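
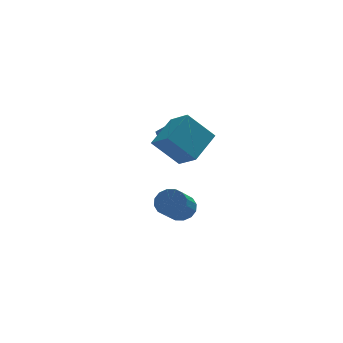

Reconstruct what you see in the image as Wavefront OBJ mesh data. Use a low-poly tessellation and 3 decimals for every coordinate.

v -1.723 -2.309 4.428
v -0.342 -1.025 5.329
v -2.28 -1.113 3.577
v -0.899 0.172 4.478
v -0.361 -2.732 2.942
v 1.02 -1.447 3.843
v -0.918 -1.535 2.091
v 0.463 -0.251 2.992
v -1.074 1.606 1.974
v -1.136 2.441 2.503
v -0.04 2.141 1.251
v -0.103 2.976 1.779
v -0.257 1.144 2.801
v -0.32 1.979 3.329
v 0.776 1.679 2.077
v 0.714 2.514 2.606
v -0.133 1.073 -2.7
v 0.674 0.794 -2.416
v -0.24 -0.551 -1.136
v -1.047 -0.273 -1.42
v 0.56 1.144 -2.13
v -0.354 -0.202 -0.85
v 0.26 1.475 -1.997
v -0.654 0.129 -0.717
v -0.145 1.697 -2.052
v -1.06 0.352 -0.772
v -0.547 1.753 -2.281
v -1.462 0.407 -1.001
v -0.838 1.626 -2.622
v -1.753 0.281 -1.342
v -0.94 1.351 -2.984
v -1.854 0.006 -1.704
v -0.826 1.002 -3.27
v -1.74 -0.344 -1.99
v -0.526 0.671 -3.403
v -1.44 -0.675 -2.123
v -0.12 0.448 -3.348
v -1.035 -0.897 -2.068
v 0.282 0.393 -3.119
v -0.633 -0.953 -1.839
v 0.573 0.519 -2.778
v -0.342 -0.826 -1.498
f 2 4 1
f 5 2 1
f 1 4 3
f 3 5 1
f 2 8 4
f 6 2 5
f 6 8 2
f 4 8 3
f 7 5 3
f 3 8 7
f 7 6 5
f 8 6 7
f 10 12 9
f 13 10 9
f 9 12 11
f 11 13 9
f 10 16 12
f 14 10 13
f 14 16 10
f 12 16 11
f 15 13 11
f 11 16 15
f 15 14 13
f 16 14 15
f 18 17 21
f 18 21 19
f 19 21 22
f 19 22 20
f 21 17 23
f 21 23 22
f 22 23 24
f 22 24 20
f 23 17 25
f 23 25 24
f 24 25 26
f 24 26 20
f 25 17 27
f 25 27 26
f 26 27 28
f 26 28 20
f 27 17 29
f 27 29 28
f 28 29 30
f 28 30 20
f 29 17 31
f 29 31 30
f 30 31 32
f 30 32 20
f 31 17 33
f 31 33 32
f 32 33 34
f 32 34 20
f 33 17 35
f 33 35 34
f 34 35 36
f 34 36 20
f 35 17 37
f 35 37 36
f 36 37 38
f 36 38 20
f 37 17 39
f 37 39 38
f 38 39 40
f 38 40 20
f 39 17 41
f 39 41 40
f 40 41 42
f 40 42 20
f 41 17 18
f 41 18 42
f 42 18 19
f 42 19 20



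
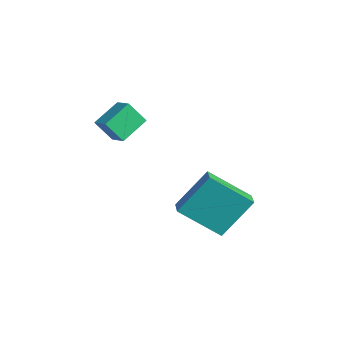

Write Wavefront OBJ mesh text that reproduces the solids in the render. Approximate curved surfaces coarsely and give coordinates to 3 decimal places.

v -1.245 3.252 -1.662
v -2.211 1.912 -0.43
v -1.102 4.531 -0.158
v -2.068 3.192 1.074
v -0.532 2.928 -1.454
v -1.498 1.589 -0.222
v -0.389 4.208 0.05
v -1.355 2.868 1.282
v -3.501 -0.266 3.961
v -3.831 0.863 4.516
v -4.291 -0.32 3.601
v -4.621 0.808 4.156
v -3.139 0.272 3.084
v -3.469 1.4 3.639
v -3.929 0.217 2.724
v -4.259 1.346 3.279
f 2 4 1
f 5 2 1
f 1 4 3
f 3 5 1
f 2 8 4
f 6 2 5
f 6 8 2
f 4 8 3
f 7 5 3
f 3 8 7
f 7 6 5
f 8 6 7
f 10 12 9
f 13 10 9
f 9 12 11
f 11 13 9
f 10 16 12
f 14 10 13
f 14 16 10
f 12 16 11
f 15 13 11
f 11 16 15
f 15 14 13
f 16 14 15



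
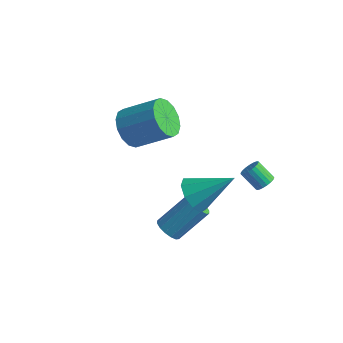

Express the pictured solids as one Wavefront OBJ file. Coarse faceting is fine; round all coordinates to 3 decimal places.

v -2.844 -0.096 3.02
v -2.243 -0.918 2.726
v -0.714 -0.186 3.806
v -1.316 0.636 4.1
v -2.156 -0.534 2.343
v -0.627 0.198 3.424
v -2.254 -0.033 2.142
v -0.725 0.699 3.222
v -2.51 0.451 2.176
v -0.981 1.183 3.256
v -2.855 0.788 2.436
v -1.327 1.521 3.516
v -3.198 0.889 2.852
v -1.669 1.621 3.933
v -3.446 0.726 3.314
v -1.917 1.458 4.394
v -3.533 0.342 3.696
v -2.004 1.074 4.777
v -3.435 -0.159 3.898
v -1.906 0.573 4.978
v -3.179 -0.643 3.864
v -1.65 0.089 4.944
v -2.833 -0.981 3.604
v -1.305 -0.248 4.684
v -2.491 -1.081 3.187
v -0.962 -0.349 4.268
v 2.378 -2.332 3.002
v 2.942 -2.194 2.262
v 3.762 -1.348 4.238
v 2.535 -1.7 2.324
v 2.055 -1.501 2.703
v 1.726 -1.691 3.222
v 1.703 -2.181 3.638
v 1.995 -2.741 3.756
v 2.467 -3.11 3.522
v 2.897 -3.114 3.044
v 3.085 -2.753 2.546
v 3.441 1.475 1.44
v 3.791 1.384 1.799
v 3.01 1.293 2.539
v 2.659 1.385 2.18
v 3.774 1.595 1.807
v 2.993 1.504 2.547
v 3.699 1.786 1.751
v 2.918 1.695 2.491
v 3.58 1.923 1.642
v 2.798 1.832 2.382
v 3.436 1.982 1.498
v 2.655 1.891 2.237
v 3.294 1.954 1.343
v 2.512 1.863 2.083
v 3.176 1.843 1.206
v 2.395 1.752 1.946
v 3.105 1.669 1.109
v 2.323 1.578 1.849
v 3.091 1.461 1.069
v 2.31 1.37 1.809
v 3.138 1.255 1.093
v 2.357 1.165 1.833
v 3.237 1.088 1.178
v 2.456 0.997 1.918
v 3.372 0.988 1.308
v 2.59 0.897 2.047
v 3.518 0.972 1.46
v 2.737 0.881 2.2
v 3.651 1.043 1.609
v 2.87 0.952 2.349
v 3.748 1.189 1.729
v 2.966 1.098 2.469
v 1.256 -2.664 0.089
v 1.73 -3.103 0.223
v 2.457 -1.916 1.545
v 1.984 -1.476 1.411
v 1.859 -2.907 -0.024
v 2.587 -1.719 1.297
v 1.827 -2.645 -0.242
v 2.554 -1.458 1.08
v 1.642 -2.389 -0.37
v 2.369 -1.201 0.951
v 1.354 -2.206 -0.376
v 2.081 -1.018 0.946
v 1.039 -2.146 -0.257
v 1.766 -0.958 1.065
v 0.783 -2.224 -0.045
v 1.51 -1.037 1.277
v 0.653 -2.421 0.203
v 1.381 -1.233 1.524
v 0.686 -2.682 0.42
v 1.413 -1.495 1.742
v 0.871 -2.939 0.549
v 1.598 -1.751 1.87
v 1.159 -3.122 0.554
v 1.886 -1.934 1.876
v 1.474 -3.182 0.435
v 2.201 -1.994 1.757
f 2 1 5
f 2 5 3
f 3 5 6
f 3 6 4
f 5 1 7
f 5 7 6
f 6 7 8
f 6 8 4
f 7 1 9
f 7 9 8
f 8 9 10
f 8 10 4
f 9 1 11
f 9 11 10
f 10 11 12
f 10 12 4
f 11 1 13
f 11 13 12
f 12 13 14
f 12 14 4
f 13 1 15
f 13 15 14
f 14 15 16
f 14 16 4
f 15 1 17
f 15 17 16
f 16 17 18
f 16 18 4
f 17 1 19
f 17 19 18
f 18 19 20
f 18 20 4
f 19 1 21
f 19 21 20
f 20 21 22
f 20 22 4
f 21 1 23
f 21 23 22
f 22 23 24
f 22 24 4
f 23 1 25
f 23 25 24
f 24 25 26
f 24 26 4
f 25 1 2
f 25 2 26
f 26 2 3
f 26 3 4
f 28 27 30
f 28 30 29
f 30 27 31
f 30 31 29
f 31 27 32
f 31 32 29
f 32 27 33
f 32 33 29
f 33 27 34
f 33 34 29
f 34 27 35
f 34 35 29
f 35 27 36
f 35 36 29
f 36 27 37
f 36 37 29
f 37 27 28
f 37 28 29
f 39 38 42
f 39 42 40
f 40 42 43
f 40 43 41
f 42 38 44
f 42 44 43
f 43 44 45
f 43 45 41
f 44 38 46
f 44 46 45
f 45 46 47
f 45 47 41
f 46 38 48
f 46 48 47
f 47 48 49
f 47 49 41
f 48 38 50
f 48 50 49
f 49 50 51
f 49 51 41
f 50 38 52
f 50 52 51
f 51 52 53
f 51 53 41
f 52 38 54
f 52 54 53
f 53 54 55
f 53 55 41
f 54 38 56
f 54 56 55
f 55 56 57
f 55 57 41
f 56 38 58
f 56 58 57
f 57 58 59
f 57 59 41
f 58 38 60
f 58 60 59
f 59 60 61
f 59 61 41
f 60 38 62
f 60 62 61
f 61 62 63
f 61 63 41
f 62 38 64
f 62 64 63
f 63 64 65
f 63 65 41
f 64 38 66
f 64 66 65
f 65 66 67
f 65 67 41
f 66 38 68
f 66 68 67
f 67 68 69
f 67 69 41
f 68 38 39
f 68 39 69
f 69 39 40
f 69 40 41
f 71 70 74
f 71 74 72
f 72 74 75
f 72 75 73
f 74 70 76
f 74 76 75
f 75 76 77
f 75 77 73
f 76 70 78
f 76 78 77
f 77 78 79
f 77 79 73
f 78 70 80
f 78 80 79
f 79 80 81
f 79 81 73
f 80 70 82
f 80 82 81
f 81 82 83
f 81 83 73
f 82 70 84
f 82 84 83
f 83 84 85
f 83 85 73
f 84 70 86
f 84 86 85
f 85 86 87
f 85 87 73
f 86 70 88
f 86 88 87
f 87 88 89
f 87 89 73
f 88 70 90
f 88 90 89
f 89 90 91
f 89 91 73
f 90 70 92
f 90 92 91
f 91 92 93
f 91 93 73
f 92 70 94
f 92 94 93
f 93 94 95
f 93 95 73
f 94 70 71
f 94 71 95
f 95 71 72
f 95 72 73



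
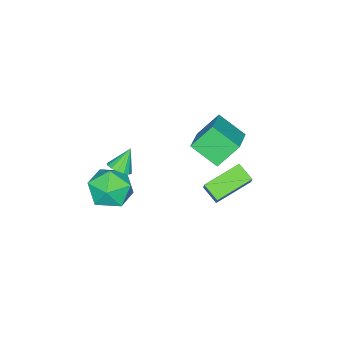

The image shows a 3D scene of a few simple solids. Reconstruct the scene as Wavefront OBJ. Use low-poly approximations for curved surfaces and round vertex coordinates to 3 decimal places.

v 3.686 -1.127 2.554
v 3.98 -0.649 2.735
v 2.974 -1.033 3.466
v 3.76 -0.542 2.552
v 3.52 -0.592 2.37
v 3.324 -0.785 2.237
v 3.226 -1.07 2.189
v 3.25 -1.37 2.239
v 3.391 -1.605 2.374
v 3.611 -1.712 2.556
v 3.851 -1.662 2.739
v 4.047 -1.469 2.871
v 4.146 -1.184 2.919
v 4.121 -0.884 2.869
v -1.359 0.474 -3.374
v -1.559 -0.393 -2.896
v -3.087 1.204 -2.773
v -3.288 0.337 -2.295
v -0.952 0.803 -2.605
v -1.153 -0.064 -2.127
v -2.681 1.533 -2.004
v -2.881 0.666 -1.526
v 1.85 -1.809 -1.213
v 3.013 -1.588 -1.106
v 2.087 -3.492 -0.314
v 3.25 -3.271 -0.207
v 2.464 -2.631 0.413
v 2.317 -1.591 -0.143
v 2.783 -3.489 -1.277
v 2.636 -2.449 -1.833
v 3.589 -2.626 -1.146
v 3.392 -2.096 -0.101
v 1.708 -2.984 -1.319
v 1.511 -2.454 -0.274
v -0.783 1.212 1.336
v -0.59 -0.084 2.182
v -1.59 1.803 2.426
v -1.397 0.507 3.272
v 0.717 1.913 2.068
v 0.91 0.617 2.914
v -0.09 2.504 3.158
v 0.103 1.208 4.004
f 2 1 4
f 2 4 3
f 4 1 5
f 4 5 3
f 5 1 6
f 5 6 3
f 6 1 7
f 6 7 3
f 7 1 8
f 7 8 3
f 8 1 9
f 8 9 3
f 9 1 10
f 9 10 3
f 10 1 11
f 10 11 3
f 11 1 12
f 11 12 3
f 12 1 13
f 12 13 3
f 13 1 14
f 13 14 3
f 14 1 2
f 14 2 3
f 16 18 15
f 19 16 15
f 15 18 17
f 17 19 15
f 16 22 18
f 20 16 19
f 20 22 16
f 18 22 17
f 21 19 17
f 17 22 21
f 21 20 19
f 22 20 21
f 23 34 28
f 23 28 24
f 23 24 30
f 23 30 33
f 23 33 34
f 24 28 32
f 28 34 27
f 34 33 25
f 33 30 29
f 30 24 31
f 26 32 27
f 26 27 25
f 26 25 29
f 26 29 31
f 26 31 32
f 27 32 28
f 25 27 34
f 29 25 33
f 31 29 30
f 32 31 24
f 36 38 35
f 39 36 35
f 35 38 37
f 37 39 35
f 36 42 38
f 40 36 39
f 40 42 36
f 38 42 37
f 41 39 37
f 37 42 41
f 41 40 39
f 42 40 41



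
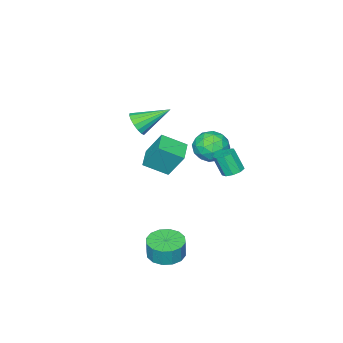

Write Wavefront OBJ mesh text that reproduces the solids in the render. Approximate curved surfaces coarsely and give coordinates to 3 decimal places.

v -1.95 -3.321 -1.942
v -2.221 -2.428 -0.379
v -0.916 -2.588 -2.181
v -1.187 -1.695 -0.619
v -1.053 -4.345 -1.201
v -1.324 -3.452 0.361
v -0.019 -3.612 -1.441
v -0.29 -2.719 0.122
v 3.422 1.336 -4.06
v 3.951 0.488 -4.048
v 4.067 0.576 -2.948
v 3.538 1.424 -2.96
v 4.301 0.863 -4.115
v 4.417 0.951 -3.015
v 4.416 1.365 -4.167
v 4.532 1.453 -3.067
v 4.264 1.859 -4.191
v 4.38 1.947 -3.09
v 3.887 2.214 -4.179
v 4.003 2.301 -3.079
v 3.385 2.332 -4.136
v 3.501 2.42 -3.035
v 2.893 2.184 -4.072
v 3.009 2.272 -2.972
v 2.543 1.809 -4.005
v 2.659 1.897 -2.905
v 2.428 1.307 -3.953
v 2.544 1.395 -2.853
v 2.58 0.813 -3.93
v 2.696 0.901 -2.829
v 2.957 0.459 -3.941
v 3.073 0.546 -2.841
v 3.459 0.34 -3.985
v 3.575 0.428 -2.884
v -2.709 0.37 -1.419
v -2.072 0.419 -1.469
v -1.935 -0.141 -0.271
v -2.571 -0.19 -0.221
v -2.236 0.779 -1.282
v -2.099 0.219 -0.084
v -2.621 0.948 -1.159
v -2.484 0.388 0.039
v -3.047 0.846 -1.158
v -2.91 0.286 0.041
v -3.314 0.522 -1.279
v -3.177 -0.038 -0.081
v -3.298 0.126 -1.466
v -3.161 -0.434 -0.267
v -3.007 -0.155 -1.631
v -2.869 -0.715 -0.432
v -2.575 -0.191 -1.697
v -2.438 -0.751 -0.498
v -2.206 0.036 -1.633
v -2.069 -0.524 -0.434
v 1.243 -2.728 2.713
v 1.84 -2.376 3.072
v -0.023 -1.592 3.707
v 1.785 -2.169 2.766
v 1.606 -2.09 2.448
v 1.344 -2.157 2.19
v 1.059 -2.355 2.053
v 0.816 -2.638 2.066
v 0.671 -2.941 2.228
v 0.656 -3.196 2.501
v 0.777 -3.343 2.822
v 1.004 -3.35 3.118
v 1.286 -3.213 3.322
v 1.558 -2.966 3.385
v 1.758 -2.664 3.295
v -3.172 -0.842 0.235
v -2.215 -1.244 -0.036
v -3.925 -1.796 -1.004
v -2.968 -2.198 -1.275
v -3.414 -2.462 -0.336
v -2.949 -1.873 0.429
v -3.191 -1.167 -1.469
v -2.726 -0.578 -0.704
v -2.227 -1.445 -1.09
v -2.365 -2.246 -0.39
v -3.775 -0.794 -0.65
v -3.913 -1.595 0.05
v -2.628 -0.959 0.208
v -3.512 -2.081 -1.248
v -3.775 -2.236 -0.696
v -3.212 -2.473 -0.856
v -3.059 -1.329 0.482
v -2.496 -1.565 0.322
v -3.201 -2.281 0.146
v -3.644 -1.475 -1.362
v -3.081 -1.711 -1.522
v -2.928 -0.567 -0.184
v -2.365 -0.804 -0.344
v -2.939 -0.759 -1.186
v -2.072 -1.314 -0.571
v -2.515 -1.874 -1.299
v -2.646 -1.268 -1.413
v -2.372 -0.922 -0.963
v -2.153 -1.784 -0.159
v -2.596 -2.345 -0.887
v -2.858 -2.5 -0.335
v -2.584 -2.154 0.115
v -2.16 -1.902 -0.778
v -3.544 -0.695 -0.153
v -3.987 -1.256 -0.881
v -3.556 -0.886 -1.155
v -3.282 -0.54 -0.705
v -3.625 -1.166 0.259
v -4.068 -1.726 -0.469
v -3.768 -2.118 -0.077
v -3.494 -1.772 0.373
v -3.98 -1.138 -0.262
f 2 4 1
f 5 2 1
f 1 4 3
f 3 5 1
f 2 8 4
f 6 2 5
f 6 8 2
f 4 8 3
f 7 5 3
f 3 8 7
f 7 6 5
f 8 6 7
f 10 9 13
f 10 13 11
f 11 13 14
f 11 14 12
f 13 9 15
f 13 15 14
f 14 15 16
f 14 16 12
f 15 9 17
f 15 17 16
f 16 17 18
f 16 18 12
f 17 9 19
f 17 19 18
f 18 19 20
f 18 20 12
f 19 9 21
f 19 21 20
f 20 21 22
f 20 22 12
f 21 9 23
f 21 23 22
f 22 23 24
f 22 24 12
f 23 9 25
f 23 25 24
f 24 25 26
f 24 26 12
f 25 9 27
f 25 27 26
f 26 27 28
f 26 28 12
f 27 9 29
f 27 29 28
f 28 29 30
f 28 30 12
f 29 9 31
f 29 31 30
f 30 31 32
f 30 32 12
f 31 9 33
f 31 33 32
f 32 33 34
f 32 34 12
f 33 9 10
f 33 10 34
f 34 10 11
f 34 11 12
f 36 35 39
f 36 39 37
f 37 39 40
f 37 40 38
f 39 35 41
f 39 41 40
f 40 41 42
f 40 42 38
f 41 35 43
f 41 43 42
f 42 43 44
f 42 44 38
f 43 35 45
f 43 45 44
f 44 45 46
f 44 46 38
f 45 35 47
f 45 47 46
f 46 47 48
f 46 48 38
f 47 35 49
f 47 49 48
f 48 49 50
f 48 50 38
f 49 35 51
f 49 51 50
f 50 51 52
f 50 52 38
f 51 35 53
f 51 53 52
f 52 53 54
f 52 54 38
f 53 35 36
f 53 36 54
f 54 36 37
f 54 37 38
f 56 55 58
f 56 58 57
f 58 55 59
f 58 59 57
f 59 55 60
f 59 60 57
f 60 55 61
f 60 61 57
f 61 55 62
f 61 62 57
f 62 55 63
f 62 63 57
f 63 55 64
f 63 64 57
f 64 55 65
f 64 65 57
f 65 55 66
f 65 66 57
f 66 55 67
f 66 67 57
f 67 55 68
f 67 68 57
f 68 55 69
f 68 69 57
f 69 55 56
f 69 56 57
f 70 107 86
f 107 81 110
f 86 110 75
f 107 110 86
f 70 86 82
f 86 75 87
f 82 87 71
f 86 87 82
f 70 82 91
f 82 71 92
f 91 92 77
f 82 92 91
f 70 91 103
f 91 77 106
f 103 106 80
f 91 106 103
f 70 103 107
f 103 80 111
f 107 111 81
f 103 111 107
f 71 87 98
f 87 75 101
f 98 101 79
f 87 101 98
f 75 110 88
f 110 81 109
f 88 109 74
f 110 109 88
f 81 111 108
f 111 80 104
f 108 104 72
f 111 104 108
f 80 106 105
f 106 77 93
f 105 93 76
f 106 93 105
f 77 92 97
f 92 71 94
f 97 94 78
f 92 94 97
f 73 99 85
f 99 79 100
f 85 100 74
f 99 100 85
f 73 85 83
f 85 74 84
f 83 84 72
f 85 84 83
f 73 83 90
f 83 72 89
f 90 89 76
f 83 89 90
f 73 90 95
f 90 76 96
f 95 96 78
f 90 96 95
f 73 95 99
f 95 78 102
f 99 102 79
f 95 102 99
f 74 100 88
f 100 79 101
f 88 101 75
f 100 101 88
f 72 84 108
f 84 74 109
f 108 109 81
f 84 109 108
f 76 89 105
f 89 72 104
f 105 104 80
f 89 104 105
f 78 96 97
f 96 76 93
f 97 93 77
f 96 93 97
f 79 102 98
f 102 78 94
f 98 94 71
f 102 94 98



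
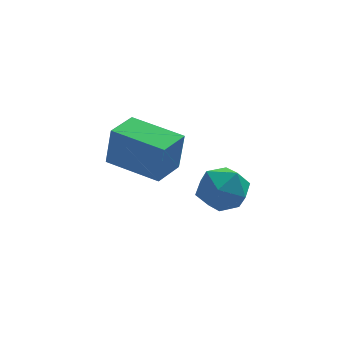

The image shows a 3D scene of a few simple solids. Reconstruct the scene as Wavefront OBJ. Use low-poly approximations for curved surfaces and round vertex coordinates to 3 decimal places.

v -1.337 -2.269 1.783
v -0.612 -1.743 1.51
v -1.128 -3.177 0.59
v -0.403 -2.651 0.317
v -0.338 -3.172 1.091
v -0.467 -2.611 1.829
v -1.273 -2.309 0.271
v -1.402 -1.748 1.009
v -0.573 -1.768 0.576
v 0.005 -2.301 1.083
v -1.745 -2.619 1.017
v -1.167 -3.152 1.524
v -3.874 1.079 0.321
v -3.705 1.005 1.799
v -3.049 2.004 0.273
v -2.88 1.93 1.751
v -2.42 -0.23 0.089
v -2.251 -0.304 1.567
v -1.595 0.695 0.041
v -1.426 0.621 1.519
f 1 12 6
f 1 6 2
f 1 2 8
f 1 8 11
f 1 11 12
f 2 6 10
f 6 12 5
f 12 11 3
f 11 8 7
f 8 2 9
f 4 10 5
f 4 5 3
f 4 3 7
f 4 7 9
f 4 9 10
f 5 10 6
f 3 5 12
f 7 3 11
f 9 7 8
f 10 9 2
f 14 16 13
f 17 14 13
f 13 16 15
f 15 17 13
f 14 20 16
f 18 14 17
f 18 20 14
f 16 20 15
f 19 17 15
f 15 20 19
f 19 18 17
f 20 18 19



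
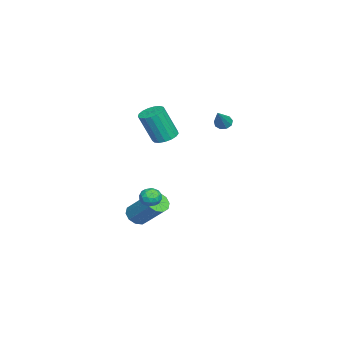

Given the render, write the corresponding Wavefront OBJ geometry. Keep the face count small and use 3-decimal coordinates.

v -1.11 -0.509 -4.005
v -0.665 -1.065 -3.739
v 0.095 0.273 -2.209
v -0.35 0.829 -2.475
v -0.423 -0.829 -4.066
v 0.336 0.509 -2.536
v -0.444 -0.471 -4.369
v 0.316 0.867 -2.839
v -0.719 -0.128 -4.533
v 0.041 1.211 -3.003
v -1.143 0.07 -4.495
v -0.383 1.409 -2.966
v -1.555 0.047 -4.271
v -0.795 1.385 -2.741
v -1.796 -0.189 -3.944
v -1.037 1.149 -2.414
v -1.776 -0.547 -3.641
v -1.016 0.791 -2.111
v -1.501 -0.891 -3.477
v -0.741 0.448 -1.947
v -1.077 -1.089 -3.514
v -0.317 0.25 -1.985
v -2.557 4.025 2.985
v -2.19 3.919 2.618
v -1.383 3.915 4.195
v -2.212 4.276 2.672
v -2.395 4.517 2.872
v -2.655 4.526 3.125
v -2.869 4.302 3.313
v -2.937 3.947 3.347
v -2.828 3.629 3.212
v -2.592 3.496 2.971
v -2.34 3.61 2.736
v -0.084 0.94 -1.981
v 0.294 1.154 -1.467
v 0.506 0.026 -2.033
v 0.884 0.24 -1.519
v 0.242 0.068 -1.416
v -0.123 0.632 -1.383
v 0.923 0.548 -2.117
v 0.558 1.112 -2.084
v 0.916 0.912 -1.551
v 0.495 0.615 -1.118
v 0.305 0.565 -2.382
v -0.116 0.268 -1.949
v 0.053 1.127 -1.719
v 0.747 0.053 -1.781
v 0.369 -0.049 -1.72
v 0.591 0.077 -1.418
v -0.192 0.82 -1.67
v 0.03 0.946 -1.368
v -0 0.308 -1.338
v 0.77 0.234 -2.132
v 0.992 0.36 -1.83
v 0.209 1.103 -2.082
v 0.431 1.229 -1.78
v 0.8 0.872 -2.162
v 0.641 1.111 -1.466
v 0.988 0.574 -1.497
v 1.011 0.754 -1.849
v 0.796 1.086 -1.829
v 0.394 0.936 -1.212
v 0.74 0.399 -1.243
v 0.363 0.298 -1.182
v 0.149 0.63 -1.163
v 0.759 0.794 -1.261
v 0.06 0.781 -2.257
v 0.406 0.244 -2.288
v 0.651 0.55 -2.337
v 0.437 0.882 -2.318
v -0.188 0.606 -2.003
v 0.159 0.069 -2.034
v 0.004 0.094 -1.671
v -0.211 0.426 -1.651
v 0.041 0.386 -2.239
v -0.712 1.184 2.446
v -0.107 1.651 2.542
v 0.157 0.923 4.429
v -0.448 0.456 4.334
v -0.393 1.852 2.659
v -0.129 1.124 4.546
v -0.752 1.9 2.728
v -0.487 1.172 4.615
v -1.102 1.784 2.732
v -0.837 1.056 4.619
v -1.362 1.53 2.671
v -1.098 0.802 4.558
v -1.474 1.198 2.558
v -1.21 0.47 4.446
v -1.411 0.862 2.42
v -1.147 0.134 4.307
v -1.188 0.6 2.288
v -0.924 -0.128 4.175
v -0.856 0.472 2.192
v -0.592 -0.256 4.079
v -0.491 0.507 2.154
v -0.227 -0.221 4.042
v -0.177 0.697 2.184
v 0.087 -0.031 4.071
v 0.015 0.998 2.273
v 0.279 0.271 4.16
v 0.04 1.343 2.402
v 0.304 0.615 4.29
f 2 1 5
f 2 5 3
f 3 5 6
f 3 6 4
f 5 1 7
f 5 7 6
f 6 7 8
f 6 8 4
f 7 1 9
f 7 9 8
f 8 9 10
f 8 10 4
f 9 1 11
f 9 11 10
f 10 11 12
f 10 12 4
f 11 1 13
f 11 13 12
f 12 13 14
f 12 14 4
f 13 1 15
f 13 15 14
f 14 15 16
f 14 16 4
f 15 1 17
f 15 17 16
f 16 17 18
f 16 18 4
f 17 1 19
f 17 19 18
f 18 19 20
f 18 20 4
f 19 1 21
f 19 21 20
f 20 21 22
f 20 22 4
f 21 1 2
f 21 2 22
f 22 2 3
f 22 3 4
f 24 23 26
f 24 26 25
f 26 23 27
f 26 27 25
f 27 23 28
f 27 28 25
f 28 23 29
f 28 29 25
f 29 23 30
f 29 30 25
f 30 23 31
f 30 31 25
f 31 23 32
f 31 32 25
f 32 23 33
f 32 33 25
f 33 23 24
f 33 24 25
f 34 71 50
f 71 45 74
f 50 74 39
f 71 74 50
f 34 50 46
f 50 39 51
f 46 51 35
f 50 51 46
f 34 46 55
f 46 35 56
f 55 56 41
f 46 56 55
f 34 55 67
f 55 41 70
f 67 70 44
f 55 70 67
f 34 67 71
f 67 44 75
f 71 75 45
f 67 75 71
f 35 51 62
f 51 39 65
f 62 65 43
f 51 65 62
f 39 74 52
f 74 45 73
f 52 73 38
f 74 73 52
f 45 75 72
f 75 44 68
f 72 68 36
f 75 68 72
f 44 70 69
f 70 41 57
f 69 57 40
f 70 57 69
f 41 56 61
f 56 35 58
f 61 58 42
f 56 58 61
f 37 63 49
f 63 43 64
f 49 64 38
f 63 64 49
f 37 49 47
f 49 38 48
f 47 48 36
f 49 48 47
f 37 47 54
f 47 36 53
f 54 53 40
f 47 53 54
f 37 54 59
f 54 40 60
f 59 60 42
f 54 60 59
f 37 59 63
f 59 42 66
f 63 66 43
f 59 66 63
f 38 64 52
f 64 43 65
f 52 65 39
f 64 65 52
f 36 48 72
f 48 38 73
f 72 73 45
f 48 73 72
f 40 53 69
f 53 36 68
f 69 68 44
f 53 68 69
f 42 60 61
f 60 40 57
f 61 57 41
f 60 57 61
f 43 66 62
f 66 42 58
f 62 58 35
f 66 58 62
f 77 76 80
f 77 80 78
f 78 80 81
f 78 81 79
f 80 76 82
f 80 82 81
f 81 82 83
f 81 83 79
f 82 76 84
f 82 84 83
f 83 84 85
f 83 85 79
f 84 76 86
f 84 86 85
f 85 86 87
f 85 87 79
f 86 76 88
f 86 88 87
f 87 88 89
f 87 89 79
f 88 76 90
f 88 90 89
f 89 90 91
f 89 91 79
f 90 76 92
f 90 92 91
f 91 92 93
f 91 93 79
f 92 76 94
f 92 94 93
f 93 94 95
f 93 95 79
f 94 76 96
f 94 96 95
f 95 96 97
f 95 97 79
f 96 76 98
f 96 98 97
f 97 98 99
f 97 99 79
f 98 76 100
f 98 100 99
f 99 100 101
f 99 101 79
f 100 76 102
f 100 102 101
f 101 102 103
f 101 103 79
f 102 76 77
f 102 77 103
f 103 77 78
f 103 78 79



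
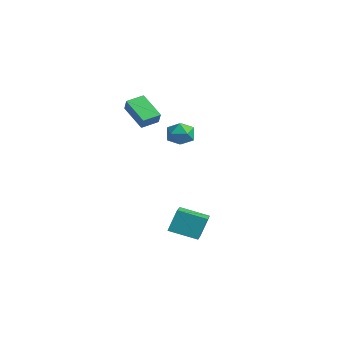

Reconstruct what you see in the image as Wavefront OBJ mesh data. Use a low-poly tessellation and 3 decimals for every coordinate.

v 1.527 1.326 -3.585
v 1.446 1.939 -2.262
v 0.251 2.2 -4.068
v 0.17 2.812 -2.745
v 2.57 2.568 -4.095
v 2.489 3.18 -2.772
v 1.294 3.441 -4.578
v 1.213 4.054 -3.255
v -3.854 1.627 3.414
v -3.349 1.485 4.145
v -3.88 2.693 3.638
v -3.374 2.552 4.369
v -2.366 1.868 2.431
v -1.86 1.727 3.162
v -2.391 2.935 2.655
v -1.886 2.793 3.386
v -2.69 4.027 1.443
v -2.18 4.76 1.484
v -1.6 3.24 1.976
v -1.09 3.973 2.017
v -1.79 3.884 2.566
v -2.463 4.371 2.237
v -1.317 3.629 1.223
v -1.99 4.116 0.894
v -1.331 4.514 1.348
v -1.624 4.672 2.177
v -2.156 3.328 1.283
v -2.449 3.486 2.112
f 2 4 1
f 5 2 1
f 1 4 3
f 3 5 1
f 2 8 4
f 6 2 5
f 6 8 2
f 4 8 3
f 7 5 3
f 3 8 7
f 7 6 5
f 8 6 7
f 10 12 9
f 13 10 9
f 9 12 11
f 11 13 9
f 10 16 12
f 14 10 13
f 14 16 10
f 12 16 11
f 15 13 11
f 11 16 15
f 15 14 13
f 16 14 15
f 17 28 22
f 17 22 18
f 17 18 24
f 17 24 27
f 17 27 28
f 18 22 26
f 22 28 21
f 28 27 19
f 27 24 23
f 24 18 25
f 20 26 21
f 20 21 19
f 20 19 23
f 20 23 25
f 20 25 26
f 21 26 22
f 19 21 28
f 23 19 27
f 25 23 24
f 26 25 18



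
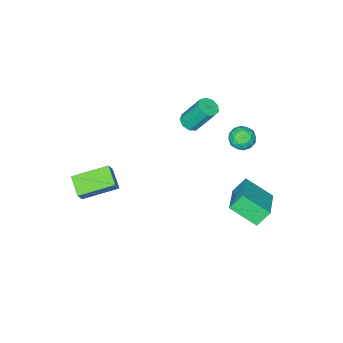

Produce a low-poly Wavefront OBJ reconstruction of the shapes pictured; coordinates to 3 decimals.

v -2.663 3.81 -3.548
v -2.049 2.645 -2.693
v -1.366 4.945 -2.933
v -0.752 3.78 -2.079
v -2.088 3.56 -4.301
v -1.474 2.395 -3.447
v -0.791 4.695 -3.687
v -0.177 3.53 -2.832
v -0.306 0.777 1.463
v 0.208 0.847 1.574
v -0.201 1.593 2.989
v -0.714 1.523 2.877
v 0.082 1.131 1.388
v -0.327 1.877 2.802
v -0.226 1.25 1.237
v -0.634 1.995 2.651
v -0.571 1.147 1.191
v -0.979 1.893 2.605
v -0.791 0.872 1.273
v -1.2 1.617 2.687
v -0.785 0.552 1.443
v -1.193 1.297 2.857
v -0.554 0.337 1.623
v -0.963 1.083 3.037
v -0.207 0.329 1.728
v -0.616 1.074 3.142
v 0.094 0.53 1.709
v -0.315 1.276 3.123
v -2.286 2.671 0.744
v -2.005 2.988 1.254
v -1.315 2.452 0.346
v -1.034 2.769 0.856
v -1.35 2.194 0.955
v -1.95 2.33 1.201
v -1.37 3.11 0.399
v -1.97 3.246 0.645
v -1.44 3.259 1.041
v -1.427 2.693 1.385
v -1.893 2.747 0.215
v -1.88 2.181 0.559
v -2.231 2.849 1.034
v -1.089 2.591 0.566
v -1.274 2.254 0.625
v -1.11 2.44 0.925
v -2.198 2.462 1.003
v -2.033 2.648 1.302
v -1.648 2.182 1.127
v -1.287 2.792 0.298
v -1.122 2.978 0.597
v -2.21 3 0.675
v -2.046 3.186 0.975
v -1.672 3.258 0.473
v -1.734 3.194 1.208
v -1.163 3.065 0.975
v -1.36 3.266 0.706
v -1.713 3.346 0.85
v -1.726 2.862 1.41
v -1.155 2.733 1.177
v -1.34 2.395 1.235
v -1.693 2.475 1.379
v -1.394 3.021 1.285
v -2.165 2.707 0.423
v -1.594 2.578 0.19
v -1.627 2.965 0.221
v -1.98 3.045 0.365
v -2.157 2.375 0.625
v -1.586 2.246 0.392
v -1.607 2.094 0.75
v -1.96 2.174 0.894
v -1.926 2.419 0.315
v 4.233 -1.429 -2.98
v 3.868 -2.306 -2.488
v 2.778 -0.549 -2.49
v 2.413 -1.426 -1.997
v 4.707 -1.134 -2.103
v 4.342 -2.011 -1.61
v 3.252 -0.254 -1.612
v 2.887 -1.131 -1.12
f 2 4 1
f 5 2 1
f 1 4 3
f 3 5 1
f 2 8 4
f 6 2 5
f 6 8 2
f 4 8 3
f 7 5 3
f 3 8 7
f 7 6 5
f 8 6 7
f 10 9 13
f 10 13 11
f 11 13 14
f 11 14 12
f 13 9 15
f 13 15 14
f 14 15 16
f 14 16 12
f 15 9 17
f 15 17 16
f 16 17 18
f 16 18 12
f 17 9 19
f 17 19 18
f 18 19 20
f 18 20 12
f 19 9 21
f 19 21 20
f 20 21 22
f 20 22 12
f 21 9 23
f 21 23 22
f 22 23 24
f 22 24 12
f 23 9 25
f 23 25 24
f 24 25 26
f 24 26 12
f 25 9 27
f 25 27 26
f 26 27 28
f 26 28 12
f 27 9 10
f 27 10 28
f 28 10 11
f 28 11 12
f 29 66 45
f 66 40 69
f 45 69 34
f 66 69 45
f 29 45 41
f 45 34 46
f 41 46 30
f 45 46 41
f 29 41 50
f 41 30 51
f 50 51 36
f 41 51 50
f 29 50 62
f 50 36 65
f 62 65 39
f 50 65 62
f 29 62 66
f 62 39 70
f 66 70 40
f 62 70 66
f 30 46 57
f 46 34 60
f 57 60 38
f 46 60 57
f 34 69 47
f 69 40 68
f 47 68 33
f 69 68 47
f 40 70 67
f 70 39 63
f 67 63 31
f 70 63 67
f 39 65 64
f 65 36 52
f 64 52 35
f 65 52 64
f 36 51 56
f 51 30 53
f 56 53 37
f 51 53 56
f 32 58 44
f 58 38 59
f 44 59 33
f 58 59 44
f 32 44 42
f 44 33 43
f 42 43 31
f 44 43 42
f 32 42 49
f 42 31 48
f 49 48 35
f 42 48 49
f 32 49 54
f 49 35 55
f 54 55 37
f 49 55 54
f 32 54 58
f 54 37 61
f 58 61 38
f 54 61 58
f 33 59 47
f 59 38 60
f 47 60 34
f 59 60 47
f 31 43 67
f 43 33 68
f 67 68 40
f 43 68 67
f 35 48 64
f 48 31 63
f 64 63 39
f 48 63 64
f 37 55 56
f 55 35 52
f 56 52 36
f 55 52 56
f 38 61 57
f 61 37 53
f 57 53 30
f 61 53 57
f 72 74 71
f 75 72 71
f 71 74 73
f 73 75 71
f 72 78 74
f 76 72 75
f 76 78 72
f 74 78 73
f 77 75 73
f 73 78 77
f 77 76 75
f 78 76 77



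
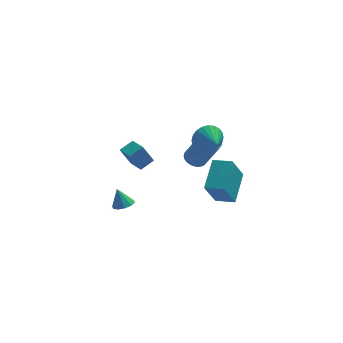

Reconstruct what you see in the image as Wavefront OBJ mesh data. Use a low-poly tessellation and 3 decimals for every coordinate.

v 2.569 -0.145 1.482
v 2.932 0.265 2.246
v 3.031 -1.255 1.858
v 2.6 0.168 2.368
v 2.263 0.023 2.355
v 1.973 -0.147 2.209
v 1.774 -0.317 1.953
v 1.695 -0.46 1.625
v 1.749 -0.556 1.275
v 1.929 -0.589 0.956
v 2.205 -0.554 0.718
v 2.537 -0.457 0.596
v 2.874 -0.313 0.609
v 3.165 -0.143 0.755
v 3.364 0.027 1.012
v 3.443 0.171 1.34
v 3.388 0.266 1.69
v 3.209 0.299 2.008
v -1.01 1.816 -2.549
v -1.612 1.784 -1.364
v -1.562 2.851 -2.802
v -2.164 2.82 -1.616
v -0.276 2.3 -2.164
v -0.878 2.269 -0.978
v -0.828 3.336 -2.416
v -1.43 3.304 -1.231
v -2.006 -3.283 -1.281
v -1.593 -3.692 -1.039
v -2.334 -2.997 -0.239
v -1.414 -3.348 -1.077
v -1.461 -2.98 -1.193
v -1.716 -2.727 -1.343
v -2.082 -2.687 -1.469
v -2.419 -2.874 -1.524
v -2.598 -3.218 -1.486
v -2.551 -3.587 -1.37
v -2.296 -3.839 -1.22
v -1.929 -3.88 -1.093
v 2.058 3.021 -2.606
v 2.7 3.191 -2.828
v 3.523 2.609 -0.896
v 2.882 2.439 -0.674
v 2.607 3.442 -2.713
v 3.431 2.86 -0.781
v 2.42 3.62 -2.58
v 3.243 3.038 -0.647
v 2.17 3.695 -2.451
v 2.993 3.112 -0.518
v 1.9 3.653 -2.349
v 2.724 3.07 -0.416
v 1.658 3.502 -2.291
v 2.482 2.919 -0.359
v 1.485 3.267 -2.288
v 2.309 2.685 -0.355
v 1.412 2.991 -2.34
v 2.235 2.408 -0.407
v 1.45 2.719 -2.438
v 2.273 2.137 -0.505
v 1.593 2.5 -2.565
v 2.416 1.917 -0.633
v 1.816 2.371 -2.699
v 2.64 1.788 -0.767
v 2.082 2.354 -2.817
v 2.906 1.772 -0.885
v 2.343 2.453 -2.899
v 3.167 1.87 -0.967
v 2.555 2.65 -2.93
v 3.379 2.067 -0.998
v 2.682 2.911 -2.905
v 3.505 2.329 -0.973
v 3.165 -5.325 1.49
v 3.674 -3.691 2.404
v 2.157 -4.901 1.295
v 2.667 -3.268 2.21
v 3.793 -4.592 -0.17
v 4.303 -2.959 0.745
v 2.786 -4.169 -0.364
v 3.295 -2.535 0.55
f 2 1 4
f 2 4 3
f 4 1 5
f 4 5 3
f 5 1 6
f 5 6 3
f 6 1 7
f 6 7 3
f 7 1 8
f 7 8 3
f 8 1 9
f 8 9 3
f 9 1 10
f 9 10 3
f 10 1 11
f 10 11 3
f 11 1 12
f 11 12 3
f 12 1 13
f 12 13 3
f 13 1 14
f 13 14 3
f 14 1 15
f 14 15 3
f 15 1 16
f 15 16 3
f 16 1 17
f 16 17 3
f 17 1 18
f 17 18 3
f 18 1 2
f 18 2 3
f 20 22 19
f 23 20 19
f 19 22 21
f 21 23 19
f 20 26 22
f 24 20 23
f 24 26 20
f 22 26 21
f 25 23 21
f 21 26 25
f 25 24 23
f 26 24 25
f 28 27 30
f 28 30 29
f 30 27 31
f 30 31 29
f 31 27 32
f 31 32 29
f 32 27 33
f 32 33 29
f 33 27 34
f 33 34 29
f 34 27 35
f 34 35 29
f 35 27 36
f 35 36 29
f 36 27 37
f 36 37 29
f 37 27 38
f 37 38 29
f 38 27 28
f 38 28 29
f 40 39 43
f 40 43 41
f 41 43 44
f 41 44 42
f 43 39 45
f 43 45 44
f 44 45 46
f 44 46 42
f 45 39 47
f 45 47 46
f 46 47 48
f 46 48 42
f 47 39 49
f 47 49 48
f 48 49 50
f 48 50 42
f 49 39 51
f 49 51 50
f 50 51 52
f 50 52 42
f 51 39 53
f 51 53 52
f 52 53 54
f 52 54 42
f 53 39 55
f 53 55 54
f 54 55 56
f 54 56 42
f 55 39 57
f 55 57 56
f 56 57 58
f 56 58 42
f 57 39 59
f 57 59 58
f 58 59 60
f 58 60 42
f 59 39 61
f 59 61 60
f 60 61 62
f 60 62 42
f 61 39 63
f 61 63 62
f 62 63 64
f 62 64 42
f 63 39 65
f 63 65 64
f 64 65 66
f 64 66 42
f 65 39 67
f 65 67 66
f 66 67 68
f 66 68 42
f 67 39 69
f 67 69 68
f 68 69 70
f 68 70 42
f 69 39 40
f 69 40 70
f 70 40 41
f 70 41 42
f 72 74 71
f 75 72 71
f 71 74 73
f 73 75 71
f 72 78 74
f 76 72 75
f 76 78 72
f 74 78 73
f 77 75 73
f 73 78 77
f 77 76 75
f 78 76 77



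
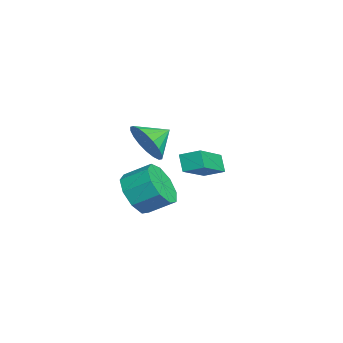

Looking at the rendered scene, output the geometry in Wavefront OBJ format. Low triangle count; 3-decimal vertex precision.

v -2.013 -1.504 -3.362
v -0.989 -1.672 -3.421
v -0.782 -0.645 -2.777
v -1.807 -0.476 -2.718
v -1.203 -1.282 -3.976
v -0.997 -0.254 -3.332
v -1.797 -0.995 -4.243
v -1.591 0.032 -3.599
v -2.492 -0.947 -4.098
v -2.286 0.081 -3.454
v -2.963 -1.159 -3.609
v -2.756 -0.131 -2.965
v -2.989 -1.532 -3.004
v -2.783 -0.505 -2.36
v -2.559 -1.893 -2.566
v -2.353 -0.865 -1.923
v -1.873 -2.071 -2.501
v -1.667 -1.043 -1.858
v -1.253 -1.984 -2.839
v -1.047 -0.956 -2.195
v 1.622 -1.256 1.039
v 2.219 -1.291 1.739
v 1.178 -0.404 1.461
v 2.412 -1.055 1.466
v 2.449 -0.859 1.108
v 2.323 -0.742 0.737
v 2.057 -0.727 0.426
v 1.706 -0.816 0.236
v 1.337 -0.993 0.205
v 1.026 -1.222 0.34
v 0.832 -1.458 0.613
v 0.795 -1.653 0.971
v 0.922 -1.771 1.342
v 1.187 -1.786 1.653
v 1.539 -1.697 1.843
v 1.907 -1.52 1.874
v -2.816 1.166 -2.856
v -3.31 1.061 -2.197
v -2.554 1.942 -2.537
v -3.047 1.838 -1.878
v -1.293 0.242 -1.862
v -1.786 0.138 -1.203
v -1.03 1.019 -1.543
v -1.524 0.914 -0.884
f 2 1 5
f 2 5 3
f 3 5 6
f 3 6 4
f 5 1 7
f 5 7 6
f 6 7 8
f 6 8 4
f 7 1 9
f 7 9 8
f 8 9 10
f 8 10 4
f 9 1 11
f 9 11 10
f 10 11 12
f 10 12 4
f 11 1 13
f 11 13 12
f 12 13 14
f 12 14 4
f 13 1 15
f 13 15 14
f 14 15 16
f 14 16 4
f 15 1 17
f 15 17 16
f 16 17 18
f 16 18 4
f 17 1 19
f 17 19 18
f 18 19 20
f 18 20 4
f 19 1 2
f 19 2 20
f 20 2 3
f 20 3 4
f 22 21 24
f 22 24 23
f 24 21 25
f 24 25 23
f 25 21 26
f 25 26 23
f 26 21 27
f 26 27 23
f 27 21 28
f 27 28 23
f 28 21 29
f 28 29 23
f 29 21 30
f 29 30 23
f 30 21 31
f 30 31 23
f 31 21 32
f 31 32 23
f 32 21 33
f 32 33 23
f 33 21 34
f 33 34 23
f 34 21 35
f 34 35 23
f 35 21 36
f 35 36 23
f 36 21 22
f 36 22 23
f 38 40 37
f 41 38 37
f 37 40 39
f 39 41 37
f 38 44 40
f 42 38 41
f 42 44 38
f 40 44 39
f 43 41 39
f 39 44 43
f 43 42 41
f 44 42 43



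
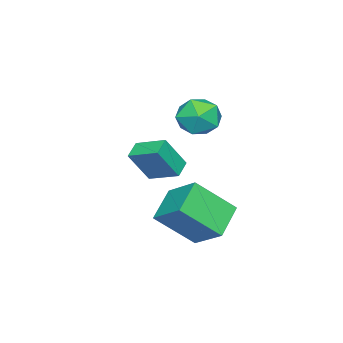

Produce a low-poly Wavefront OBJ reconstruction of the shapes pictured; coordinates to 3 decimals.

v -0.909 0.438 1.447
v -0.311 -0.079 2.125
v -1.889 -0.921 1.275
v -1.291 -1.438 1.953
v -1.888 -0.65 2.28
v -1.282 0.19 2.387
v -0.918 -1.19 1.013
v -0.312 -0.35 1.12
v -0.317 -1.085 1.857
v -0.916 -0.751 2.64
v -1.284 -0.249 0.76
v -1.883 0.085 1.543
v 1.339 0.681 -3.751
v -0.092 0.556 -2.981
v 1.749 2.032 -2.769
v 0.318 1.907 -1.999
v 2.222 -0.627 -2.321
v 0.791 -0.752 -1.551
v 2.632 0.724 -1.339
v 1.201 0.599 -0.569
v -1.509 -2.94 -2.502
v -2.325 -3.046 -2.162
v -1.47 -1.567 -1.98
v -2.286 -1.673 -1.64
v -0.834 -3.507 -1.06
v -1.65 -3.613 -0.72
v -0.795 -2.134 -0.538
v -1.611 -2.24 -0.198
f 1 12 6
f 1 6 2
f 1 2 8
f 1 8 11
f 1 11 12
f 2 6 10
f 6 12 5
f 12 11 3
f 11 8 7
f 8 2 9
f 4 10 5
f 4 5 3
f 4 3 7
f 4 7 9
f 4 9 10
f 5 10 6
f 3 5 12
f 7 3 11
f 9 7 8
f 10 9 2
f 14 16 13
f 17 14 13
f 13 16 15
f 15 17 13
f 14 20 16
f 18 14 17
f 18 20 14
f 16 20 15
f 19 17 15
f 15 20 19
f 19 18 17
f 20 18 19
f 22 24 21
f 25 22 21
f 21 24 23
f 23 25 21
f 22 28 24
f 26 22 25
f 26 28 22
f 24 28 23
f 27 25 23
f 23 28 27
f 27 26 25
f 28 26 27



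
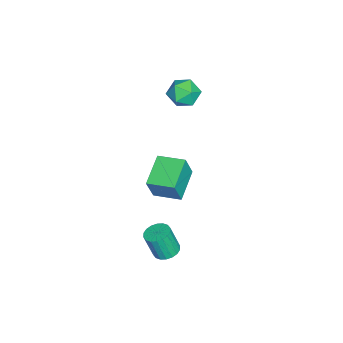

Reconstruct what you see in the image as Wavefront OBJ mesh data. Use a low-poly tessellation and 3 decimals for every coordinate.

v -3.066 -0.774 3.395
v -2.215 -1.079 2.901
v -3.425 -2.361 3.759
v -2.574 -2.666 3.265
v -2.497 -2.146 4.151
v -2.275 -1.166 3.926
v -3.365 -2.274 2.734
v -3.143 -1.294 2.509
v -2.4 -2.007 2.492
v -1.863 -1.928 3.368
v -3.777 -1.512 3.292
v -3.24 -1.433 4.168
v 3.423 -1.22 -4.638
v 4.175 -1.057 -4.61
v 4.229 -1.576 -3.034
v 3.477 -1.74 -3.062
v 4.029 -0.764 -4.509
v 4.084 -1.283 -2.933
v 3.763 -0.561 -4.432
v 3.818 -1.08 -2.857
v 3.43 -0.489 -4.397
v 3.485 -1.008 -2.821
v 3.096 -0.562 -4.409
v 3.15 -1.081 -2.834
v 2.826 -0.765 -4.467
v 2.88 -1.284 -2.891
v 2.674 -1.058 -4.558
v 2.729 -1.578 -2.983
v 2.671 -1.384 -4.666
v 2.725 -1.903 -3.09
v 2.816 -1.677 -4.767
v 2.871 -2.196 -3.191
v 3.082 -1.88 -4.843
v 3.137 -2.399 -3.268
v 3.415 -1.952 -4.879
v 3.47 -2.471 -3.303
v 3.75 -1.879 -4.866
v 3.804 -2.398 -3.291
v 4.02 -1.676 -4.809
v 4.074 -2.195 -3.233
v 4.171 -1.382 -4.717
v 4.226 -1.902 -3.142
v 1.491 -1.779 0.744
v 1.996 -2.034 2.219
v 1.706 -0.216 0.941
v 2.211 -0.471 2.416
v 3.329 -1.949 0.084
v 3.834 -2.204 1.559
v 3.544 -0.386 0.281
v 4.049 -0.641 1.756
f 1 12 6
f 1 6 2
f 1 2 8
f 1 8 11
f 1 11 12
f 2 6 10
f 6 12 5
f 12 11 3
f 11 8 7
f 8 2 9
f 4 10 5
f 4 5 3
f 4 3 7
f 4 7 9
f 4 9 10
f 5 10 6
f 3 5 12
f 7 3 11
f 9 7 8
f 10 9 2
f 14 13 17
f 14 17 15
f 15 17 18
f 15 18 16
f 17 13 19
f 17 19 18
f 18 19 20
f 18 20 16
f 19 13 21
f 19 21 20
f 20 21 22
f 20 22 16
f 21 13 23
f 21 23 22
f 22 23 24
f 22 24 16
f 23 13 25
f 23 25 24
f 24 25 26
f 24 26 16
f 25 13 27
f 25 27 26
f 26 27 28
f 26 28 16
f 27 13 29
f 27 29 28
f 28 29 30
f 28 30 16
f 29 13 31
f 29 31 30
f 30 31 32
f 30 32 16
f 31 13 33
f 31 33 32
f 32 33 34
f 32 34 16
f 33 13 35
f 33 35 34
f 34 35 36
f 34 36 16
f 35 13 37
f 35 37 36
f 36 37 38
f 36 38 16
f 37 13 39
f 37 39 38
f 38 39 40
f 38 40 16
f 39 13 41
f 39 41 40
f 40 41 42
f 40 42 16
f 41 13 14
f 41 14 42
f 42 14 15
f 42 15 16
f 44 46 43
f 47 44 43
f 43 46 45
f 45 47 43
f 44 50 46
f 48 44 47
f 48 50 44
f 46 50 45
f 49 47 45
f 45 50 49
f 49 48 47
f 50 48 49



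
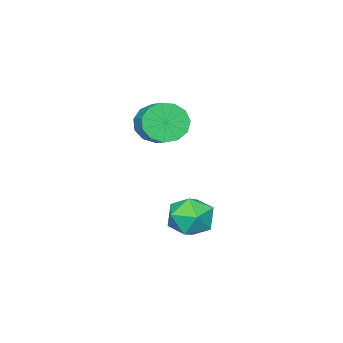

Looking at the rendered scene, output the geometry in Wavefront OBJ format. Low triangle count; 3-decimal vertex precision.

v 2.866 0.45 1.483
v 3.68 0.328 0.768
v 4.388 1.447 1.383
v 3.574 1.57 2.097
v 3.282 0.72 0.512
v 3.99 1.839 1.127
v 2.753 1.027 0.564
v 3.461 2.146 1.179
v 2.259 1.15 0.908
v 2.967 2.269 1.523
v 1.958 1.051 1.434
v 2.666 2.171 2.049
v 1.945 0.762 1.976
v 2.653 1.881 2.591
v 2.225 0.374 2.361
v 2.933 1.493 2.976
v 2.708 0.01 2.467
v 3.416 1.129 3.082
v 3.241 -0.214 2.26
v 3.949 0.905 2.875
v 3.656 -0.227 1.807
v 4.364 0.892 2.422
v 3.819 -0.025 1.251
v 4.527 1.094 1.866
v 2.821 3.429 -3.416
v 3.717 4.208 -3.465
v 3.963 2.172 -2.515
v 4.859 2.951 -2.564
v 3.923 3.164 -1.863
v 3.217 3.941 -2.42
v 4.463 2.439 -3.56
v 3.757 3.216 -4.117
v 4.731 3.596 -3.554
v 4.398 4.045 -2.505
v 3.282 2.335 -3.475
v 2.949 2.784 -2.426
f 2 1 5
f 2 5 3
f 3 5 6
f 3 6 4
f 5 1 7
f 5 7 6
f 6 7 8
f 6 8 4
f 7 1 9
f 7 9 8
f 8 9 10
f 8 10 4
f 9 1 11
f 9 11 10
f 10 11 12
f 10 12 4
f 11 1 13
f 11 13 12
f 12 13 14
f 12 14 4
f 13 1 15
f 13 15 14
f 14 15 16
f 14 16 4
f 15 1 17
f 15 17 16
f 16 17 18
f 16 18 4
f 17 1 19
f 17 19 18
f 18 19 20
f 18 20 4
f 19 1 21
f 19 21 20
f 20 21 22
f 20 22 4
f 21 1 23
f 21 23 22
f 22 23 24
f 22 24 4
f 23 1 2
f 23 2 24
f 24 2 3
f 24 3 4
f 25 36 30
f 25 30 26
f 25 26 32
f 25 32 35
f 25 35 36
f 26 30 34
f 30 36 29
f 36 35 27
f 35 32 31
f 32 26 33
f 28 34 29
f 28 29 27
f 28 27 31
f 28 31 33
f 28 33 34
f 29 34 30
f 27 29 36
f 31 27 35
f 33 31 32
f 34 33 26



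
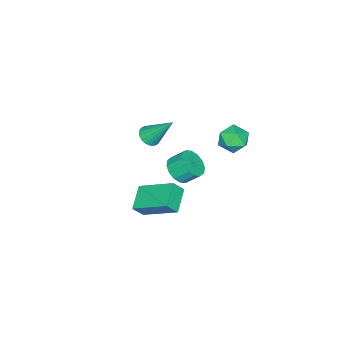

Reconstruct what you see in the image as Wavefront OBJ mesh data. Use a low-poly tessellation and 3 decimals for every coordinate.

v -0.054 -3.955 3.005
v 0.453 -4.241 3.294
v -0.226 -2.665 4.575
v 0.577 -4.032 3.137
v 0.577 -3.809 2.953
v 0.451 -3.614 2.78
v 0.226 -3.487 2.651
v -0.055 -3.453 2.592
v -0.336 -3.518 2.615
v -0.561 -3.669 2.715
v -0.686 -3.878 2.872
v -0.686 -4.101 3.056
v -0.56 -4.296 3.229
v -0.335 -4.423 3.358
v -0.054 -4.457 3.417
v 0.227 -4.392 3.394
v 2.971 -2.006 1.809
v 3.394 -2.353 2.46
v 2.849 -0.102 2.905
v 3.272 -0.449 3.555
v 4.208 -1.591 1.225
v 4.631 -1.938 1.875
v 4.086 0.313 2.32
v 4.509 -0.034 2.971
v -3.318 -0.148 1.6
v -2.452 -0.432 1.442
v -3.368 -0.988 2.838
v -2.502 -1.272 2.68
v -2.664 -0.394 2.924
v -2.634 0.125 2.158
v -3.186 -1.545 2.122
v -3.156 -1.026 1.356
v -2.37 -1.295 1.765
v -2.048 -0.583 2.26
v -3.772 -0.837 2.02
v -3.45 -0.125 2.515
v -1.362 -3.05 -0.393
v -0.583 -3.133 -0.015
v -0.859 -2.413 0.712
v -1.638 -2.33 0.333
v -0.53 -2.805 -0.32
v -0.807 -2.085 0.407
v -0.7 -2.543 -0.644
v -0.977 -1.823 0.083
v -1.048 -2.417 -0.901
v -1.324 -1.697 -0.174
v -1.479 -2.461 -1.022
v -1.756 -1.74 -0.295
v -1.879 -2.662 -0.975
v -2.156 -1.942 -0.248
v -2.141 -2.967 -0.772
v -2.417 -2.247 -0.045
v -2.193 -3.295 -0.467
v -2.47 -2.575 0.26
v -2.023 -3.557 -0.143
v -2.3 -2.837 0.584
v -1.676 -3.683 0.114
v -1.952 -2.963 0.841
v -1.244 -3.64 0.235
v -1.521 -2.919 0.962
v -0.844 -3.438 0.188
v -1.121 -2.718 0.915
f 2 1 4
f 2 4 3
f 4 1 5
f 4 5 3
f 5 1 6
f 5 6 3
f 6 1 7
f 6 7 3
f 7 1 8
f 7 8 3
f 8 1 9
f 8 9 3
f 9 1 10
f 9 10 3
f 10 1 11
f 10 11 3
f 11 1 12
f 11 12 3
f 12 1 13
f 12 13 3
f 13 1 14
f 13 14 3
f 14 1 15
f 14 15 3
f 15 1 16
f 15 16 3
f 16 1 2
f 16 2 3
f 18 20 17
f 21 18 17
f 17 20 19
f 19 21 17
f 18 24 20
f 22 18 21
f 22 24 18
f 20 24 19
f 23 21 19
f 19 24 23
f 23 22 21
f 24 22 23
f 25 36 30
f 25 30 26
f 25 26 32
f 25 32 35
f 25 35 36
f 26 30 34
f 30 36 29
f 36 35 27
f 35 32 31
f 32 26 33
f 28 34 29
f 28 29 27
f 28 27 31
f 28 31 33
f 28 33 34
f 29 34 30
f 27 29 36
f 31 27 35
f 33 31 32
f 34 33 26
f 38 37 41
f 38 41 39
f 39 41 42
f 39 42 40
f 41 37 43
f 41 43 42
f 42 43 44
f 42 44 40
f 43 37 45
f 43 45 44
f 44 45 46
f 44 46 40
f 45 37 47
f 45 47 46
f 46 47 48
f 46 48 40
f 47 37 49
f 47 49 48
f 48 49 50
f 48 50 40
f 49 37 51
f 49 51 50
f 50 51 52
f 50 52 40
f 51 37 53
f 51 53 52
f 52 53 54
f 52 54 40
f 53 37 55
f 53 55 54
f 54 55 56
f 54 56 40
f 55 37 57
f 55 57 56
f 56 57 58
f 56 58 40
f 57 37 59
f 57 59 58
f 58 59 60
f 58 60 40
f 59 37 61
f 59 61 60
f 60 61 62
f 60 62 40
f 61 37 38
f 61 38 62
f 62 38 39
f 62 39 40



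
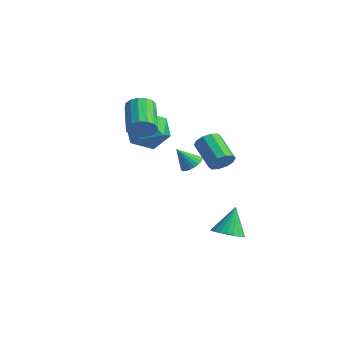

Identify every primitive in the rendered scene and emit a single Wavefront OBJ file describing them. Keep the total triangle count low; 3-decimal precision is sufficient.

v 0.895 1.246 1.736
v 1.225 1.162 2.312
v -0.104 1.489 3.121
v -0.435 1.574 2.544
v 1.257 1.56 2.204
v -0.072 1.887 3.013
v 1.151 1.838 1.916
v -0.178 2.166 2.725
v 0.946 1.891 1.56
v -0.383 2.218 2.369
v 0.723 1.697 1.27
v -0.606 2.024 2.079
v 0.564 1.331 1.159
v -0.765 1.658 1.968
v 0.532 0.933 1.267
v -0.797 1.26 2.076
v 0.638 0.654 1.555
v -0.691 0.982 2.364
v 0.843 0.602 1.911
v -0.486 0.929 2.72
v 1.066 0.796 2.201
v -0.263 1.123 3.01
v -1.245 1.349 0.803
v -0.87 1.675 1.156
v -1.695 0.811 1.777
v -1.061 1.818 1.147
v -1.279 1.888 1.085
v -1.493 1.877 0.98
v -1.668 1.785 0.848
v -1.779 1.627 0.709
v -1.809 1.426 0.585
v -1.753 1.214 0.494
v -1.62 1.022 0.45
v -1.429 0.88 0.459
v -1.21 0.809 0.521
v -0.997 0.82 0.626
v -0.821 0.912 0.758
v -0.71 1.07 0.897
v -0.68 1.271 1.021
v -0.737 1.483 1.112
v 1.459 1.096 -2.607
v 2.255 1.07 -2.457
v 1.221 1.824 -1.213
v 2.229 1.347 -2.606
v 2.086 1.586 -2.756
v 1.848 1.751 -2.882
v 1.551 1.815 -2.967
v 1.239 1.771 -2.997
v 0.961 1.623 -2.967
v 0.759 1.395 -2.883
v 0.664 1.122 -2.756
v 0.689 0.845 -2.607
v 0.832 0.606 -2.458
v 1.07 0.441 -2.331
v 1.367 0.376 -2.246
v 1.679 0.421 -2.216
v 1.957 0.568 -2.246
v 2.159 0.796 -2.33
v -2.461 -0.603 3.245
v -1.949 -0.301 3.669
v -3.188 0.686 4.459
v -3.699 0.383 4.035
v -1.967 -0.079 3.364
v -3.206 0.908 4.154
v -2.117 0.003 3.027
v -3.356 0.989 3.817
v -2.359 -0.078 2.748
v -3.598 0.909 3.539
v -2.628 -0.3 2.603
v -3.867 0.687 3.393
v -2.853 -0.603 2.629
v -4.092 0.384 3.42
v -2.972 -0.906 2.821
v -4.211 0.081 3.611
v -2.954 -1.128 3.126
v -4.193 -0.141 3.916
v -2.804 -1.209 3.463
v -4.043 -0.223 4.253
v -2.562 -1.129 3.741
v -3.801 -0.142 4.532
v -2.293 -0.907 3.887
v -3.532 0.08 4.677
v -2.068 -0.604 3.86
v -3.307 0.383 4.651
v -4.372 2.035 2.203
v -3.307 1.892 1.697
v -4.453 0.148 2.563
v -3.388 0.005 2.057
v -3.482 0.582 3.092
v -3.432 1.748 2.869
v -4.328 0.292 1.391
v -4.278 1.458 1.168
v -3.28 0.815 1.195
v -2.756 0.994 2.246
v -5.004 1.046 2.014
v -4.48 1.225 3.065
f 2 1 5
f 2 5 3
f 3 5 6
f 3 6 4
f 5 1 7
f 5 7 6
f 6 7 8
f 6 8 4
f 7 1 9
f 7 9 8
f 8 9 10
f 8 10 4
f 9 1 11
f 9 11 10
f 10 11 12
f 10 12 4
f 11 1 13
f 11 13 12
f 12 13 14
f 12 14 4
f 13 1 15
f 13 15 14
f 14 15 16
f 14 16 4
f 15 1 17
f 15 17 16
f 16 17 18
f 16 18 4
f 17 1 19
f 17 19 18
f 18 19 20
f 18 20 4
f 19 1 21
f 19 21 20
f 20 21 22
f 20 22 4
f 21 1 2
f 21 2 22
f 22 2 3
f 22 3 4
f 24 23 26
f 24 26 25
f 26 23 27
f 26 27 25
f 27 23 28
f 27 28 25
f 28 23 29
f 28 29 25
f 29 23 30
f 29 30 25
f 30 23 31
f 30 31 25
f 31 23 32
f 31 32 25
f 32 23 33
f 32 33 25
f 33 23 34
f 33 34 25
f 34 23 35
f 34 35 25
f 35 23 36
f 35 36 25
f 36 23 37
f 36 37 25
f 37 23 38
f 37 38 25
f 38 23 39
f 38 39 25
f 39 23 40
f 39 40 25
f 40 23 24
f 40 24 25
f 42 41 44
f 42 44 43
f 44 41 45
f 44 45 43
f 45 41 46
f 45 46 43
f 46 41 47
f 46 47 43
f 47 41 48
f 47 48 43
f 48 41 49
f 48 49 43
f 49 41 50
f 49 50 43
f 50 41 51
f 50 51 43
f 51 41 52
f 51 52 43
f 52 41 53
f 52 53 43
f 53 41 54
f 53 54 43
f 54 41 55
f 54 55 43
f 55 41 56
f 55 56 43
f 56 41 57
f 56 57 43
f 57 41 58
f 57 58 43
f 58 41 42
f 58 42 43
f 60 59 63
f 60 63 61
f 61 63 64
f 61 64 62
f 63 59 65
f 63 65 64
f 64 65 66
f 64 66 62
f 65 59 67
f 65 67 66
f 66 67 68
f 66 68 62
f 67 59 69
f 67 69 68
f 68 69 70
f 68 70 62
f 69 59 71
f 69 71 70
f 70 71 72
f 70 72 62
f 71 59 73
f 71 73 72
f 72 73 74
f 72 74 62
f 73 59 75
f 73 75 74
f 74 75 76
f 74 76 62
f 75 59 77
f 75 77 76
f 76 77 78
f 76 78 62
f 77 59 79
f 77 79 78
f 78 79 80
f 78 80 62
f 79 59 81
f 79 81 80
f 80 81 82
f 80 82 62
f 81 59 83
f 81 83 82
f 82 83 84
f 82 84 62
f 83 59 60
f 83 60 84
f 84 60 61
f 84 61 62
f 85 96 90
f 85 90 86
f 85 86 92
f 85 92 95
f 85 95 96
f 86 90 94
f 90 96 89
f 96 95 87
f 95 92 91
f 92 86 93
f 88 94 89
f 88 89 87
f 88 87 91
f 88 91 93
f 88 93 94
f 89 94 90
f 87 89 96
f 91 87 95
f 93 91 92
f 94 93 86



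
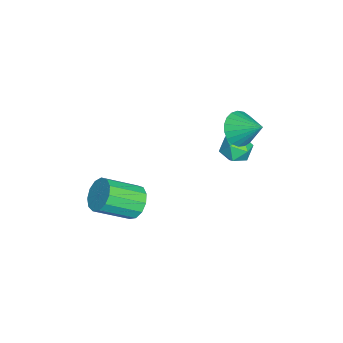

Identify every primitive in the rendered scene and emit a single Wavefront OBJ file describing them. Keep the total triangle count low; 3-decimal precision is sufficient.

v -1.42 2.645 0.408
v -0.925 1.978 0.792
v -2.615 2.182 1.148
v -2.12 1.515 1.532
v -1.967 2.388 1.76
v -1.228 2.674 1.302
v -2.312 1.486 0.638
v -1.573 1.772 0.18
v -1.476 1.262 0.933
v -1.262 1.819 1.627
v -2.278 2.341 0.313
v -2.064 2.898 1.007
v 2.212 -2.393 0.242
v 3.045 -1.963 0.394
v 3.682 -3.598 1.529
v 2.848 -4.027 1.378
v 2.723 -1.811 0.793
v 3.359 -3.446 1.928
v 2.238 -1.844 1.017
v 2.875 -3.479 2.153
v 1.745 -2.051 0.996
v 2.381 -3.686 2.131
v 1.4 -2.366 0.735
v 2.037 -4.001 1.87
v 1.313 -2.69 0.318
v 1.949 -4.325 1.453
v 1.511 -2.919 -0.124
v 2.148 -4.554 1.012
v 1.932 -2.981 -0.449
v 2.568 -4.616 0.687
v 2.441 -2.856 -0.554
v 3.078 -4.491 0.581
v 2.878 -2.584 -0.407
v 3.515 -4.219 0.728
v 3.103 -2.251 -0.054
v 3.74 -3.886 1.082
v -1.594 2.223 2.749
v -1.037 2.528 1.951
v -0.906 3.377 3.671
v -1.385 2.767 1.912
v -1.769 2.912 2.017
v -2.123 2.938 2.249
v -2.386 2.84 2.567
v -2.512 2.636 2.917
v -2.479 2.36 3.238
v -2.293 2.061 3.474
v -1.987 1.789 3.584
v -1.612 1.593 3.551
v -1.235 1.505 3.378
v -0.92 1.542 3.097
v -0.721 1.696 2.755
v -0.673 1.942 2.413
v -0.785 2.236 2.128
f 1 12 6
f 1 6 2
f 1 2 8
f 1 8 11
f 1 11 12
f 2 6 10
f 6 12 5
f 12 11 3
f 11 8 7
f 8 2 9
f 4 10 5
f 4 5 3
f 4 3 7
f 4 7 9
f 4 9 10
f 5 10 6
f 3 5 12
f 7 3 11
f 9 7 8
f 10 9 2
f 14 13 17
f 14 17 15
f 15 17 18
f 15 18 16
f 17 13 19
f 17 19 18
f 18 19 20
f 18 20 16
f 19 13 21
f 19 21 20
f 20 21 22
f 20 22 16
f 21 13 23
f 21 23 22
f 22 23 24
f 22 24 16
f 23 13 25
f 23 25 24
f 24 25 26
f 24 26 16
f 25 13 27
f 25 27 26
f 26 27 28
f 26 28 16
f 27 13 29
f 27 29 28
f 28 29 30
f 28 30 16
f 29 13 31
f 29 31 30
f 30 31 32
f 30 32 16
f 31 13 33
f 31 33 32
f 32 33 34
f 32 34 16
f 33 13 35
f 33 35 34
f 34 35 36
f 34 36 16
f 35 13 14
f 35 14 36
f 36 14 15
f 36 15 16
f 38 37 40
f 38 40 39
f 40 37 41
f 40 41 39
f 41 37 42
f 41 42 39
f 42 37 43
f 42 43 39
f 43 37 44
f 43 44 39
f 44 37 45
f 44 45 39
f 45 37 46
f 45 46 39
f 46 37 47
f 46 47 39
f 47 37 48
f 47 48 39
f 48 37 49
f 48 49 39
f 49 37 50
f 49 50 39
f 50 37 51
f 50 51 39
f 51 37 52
f 51 52 39
f 52 37 53
f 52 53 39
f 53 37 38
f 53 38 39



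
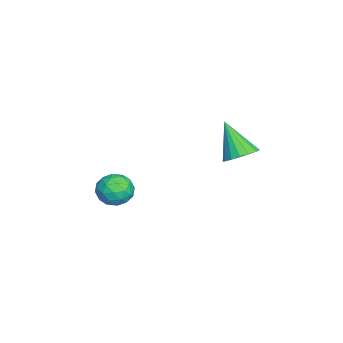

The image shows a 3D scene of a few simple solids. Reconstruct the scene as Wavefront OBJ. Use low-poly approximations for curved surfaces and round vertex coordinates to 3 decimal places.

v -2.342 -1.89 -2.826
v -2.01 -1.719 -2.291
v -1.63 -2.641 -3.029
v -1.298 -2.47 -2.494
v -1.881 -2.756 -2.439
v -2.322 -2.292 -2.313
v -1.318 -2.068 -3.007
v -1.759 -1.604 -2.881
v -1.378 -1.83 -2.403
v -1.726 -2.255 -2.052
v -1.914 -2.105 -3.268
v -2.262 -2.53 -2.917
v -2.239 -1.739 -2.541
v -1.401 -2.621 -2.779
v -1.744 -2.789 -2.747
v -1.549 -2.689 -2.432
v -2.422 -2.075 -2.554
v -2.227 -1.975 -2.239
v -2.151 -2.584 -2.326
v -1.413 -2.385 -3.081
v -1.218 -2.285 -2.766
v -2.091 -1.671 -2.888
v -1.896 -1.571 -2.573
v -1.489 -1.776 -2.994
v -1.672 -1.703 -2.292
v -1.253 -2.145 -2.411
v -1.265 -1.909 -2.713
v -1.524 -1.636 -2.639
v -1.876 -1.953 -2.086
v -1.458 -2.395 -2.205
v -1.801 -2.562 -2.172
v -2.059 -2.29 -2.099
v -1.505 -2.018 -2.151
v -2.182 -1.965 -3.115
v -1.764 -2.407 -3.234
v -1.581 -2.07 -3.221
v -1.839 -1.798 -3.148
v -2.387 -2.215 -2.909
v -1.968 -2.657 -3.028
v -2.116 -2.724 -2.681
v -2.375 -2.451 -2.607
v -2.135 -2.342 -3.169
v -1.07 1.764 -0.361
v -0.673 1.315 -0.384
v -1.65 1.196 0.741
v -0.546 1.511 -0.217
v -0.539 1.764 -0.082
v -0.654 2.018 -0.012
v -0.864 2.214 -0.021
v -1.121 2.306 -0.109
v -1.367 2.275 -0.254
v -1.544 2.126 -0.424
v -1.613 1.895 -0.58
v -1.558 1.634 -0.685
v -1.39 1.403 -0.717
v -1.15 1.254 -0.667
v -0.891 1.223 -0.547
f 1 38 17
f 38 12 41
f 17 41 6
f 38 41 17
f 1 17 13
f 17 6 18
f 13 18 2
f 17 18 13
f 1 13 22
f 13 2 23
f 22 23 8
f 13 23 22
f 1 22 34
f 22 8 37
f 34 37 11
f 22 37 34
f 1 34 38
f 34 11 42
f 38 42 12
f 34 42 38
f 2 18 29
f 18 6 32
f 29 32 10
f 18 32 29
f 6 41 19
f 41 12 40
f 19 40 5
f 41 40 19
f 12 42 39
f 42 11 35
f 39 35 3
f 42 35 39
f 11 37 36
f 37 8 24
f 36 24 7
f 37 24 36
f 8 23 28
f 23 2 25
f 28 25 9
f 23 25 28
f 4 30 16
f 30 10 31
f 16 31 5
f 30 31 16
f 4 16 14
f 16 5 15
f 14 15 3
f 16 15 14
f 4 14 21
f 14 3 20
f 21 20 7
f 14 20 21
f 4 21 26
f 21 7 27
f 26 27 9
f 21 27 26
f 4 26 30
f 26 9 33
f 30 33 10
f 26 33 30
f 5 31 19
f 31 10 32
f 19 32 6
f 31 32 19
f 3 15 39
f 15 5 40
f 39 40 12
f 15 40 39
f 7 20 36
f 20 3 35
f 36 35 11
f 20 35 36
f 9 27 28
f 27 7 24
f 28 24 8
f 27 24 28
f 10 33 29
f 33 9 25
f 29 25 2
f 33 25 29
f 44 43 46
f 44 46 45
f 46 43 47
f 46 47 45
f 47 43 48
f 47 48 45
f 48 43 49
f 48 49 45
f 49 43 50
f 49 50 45
f 50 43 51
f 50 51 45
f 51 43 52
f 51 52 45
f 52 43 53
f 52 53 45
f 53 43 54
f 53 54 45
f 54 43 55
f 54 55 45
f 55 43 56
f 55 56 45
f 56 43 57
f 56 57 45
f 57 43 44
f 57 44 45



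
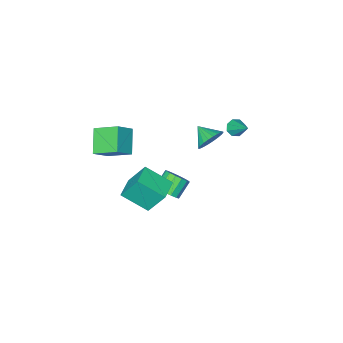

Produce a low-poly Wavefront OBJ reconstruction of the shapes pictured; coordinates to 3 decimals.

v -3.754 2.251 2.782
v -3.107 2.183 2.764
v -3.566 3.709 4.018
v -3.275 2.499 2.418
v -3.723 2.669 2.285
v -4.189 2.595 2.443
v -4.4 2.32 2.799
v -4.232 2.004 3.146
v -3.784 1.834 3.279
v -3.318 1.908 3.121
v 0.522 0.892 -2.639
v 0.968 1.301 -2
v -0.055 1.017 -1.103
v -0.502 0.608 -1.741
v 0.711 1.625 -2.19
v -0.312 1.341 -1.293
v 0.403 1.753 -2.501
v -0.62 1.469 -1.604
v 0.127 1.65 -2.848
v -0.896 1.366 -1.951
v -0.043 1.344 -3.14
v -1.066 1.06 -2.243
v -0.062 0.917 -3.297
v -1.085 0.633 -2.399
v 0.075 0.483 -3.277
v -0.948 0.199 -2.38
v 0.332 0.159 -3.087
v -0.691 -0.125 -2.19
v 0.64 0.031 -2.776
v -0.383 -0.253 -1.879
v 0.916 0.134 -2.429
v -0.107 -0.15 -1.532
v 1.086 0.44 -2.137
v 0.063 0.156 -1.24
v 1.105 0.867 -1.981
v 0.082 0.583 -1.083
v 2.616 -2.404 2.313
v 3.731 -2.323 3.266
v 1.764 -0.975 3.187
v 2.879 -0.893 4.141
v 3.481 -1.207 1.199
v 4.596 -1.125 2.153
v 2.629 0.223 2.074
v 3.744 0.304 3.027
v -3.935 -0.584 -0.968
v -3.34 -0.896 -1.748
v -3.765 -1.796 -0.352
v -3.068 -0.733 -1.502
v -2.927 -0.547 -1.175
v -2.94 -0.367 -0.816
v -3.105 -0.219 -0.48
v -3.396 -0.128 -0.218
v -3.769 -0.105 -0.071
v -4.167 -0.156 -0.06
v -4.531 -0.272 -0.187
v -4.803 -0.435 -0.433
v -4.944 -0.621 -0.76
v -4.931 -0.801 -1.119
v -4.766 -0.948 -1.455
v -4.475 -1.04 -1.717
v -4.102 -1.062 -1.864
v -3.704 -1.012 -1.875
v 4.268 2.284 2.134
v 3.647 3.184 3.915
v 3.212 3.634 1.084
v 2.592 4.535 2.865
v 5.408 3.145 2.095
v 4.788 4.046 3.876
v 4.353 4.496 1.045
v 3.732 5.396 2.826
f 2 1 4
f 2 4 3
f 4 1 5
f 4 5 3
f 5 1 6
f 5 6 3
f 6 1 7
f 6 7 3
f 7 1 8
f 7 8 3
f 8 1 9
f 8 9 3
f 9 1 10
f 9 10 3
f 10 1 2
f 10 2 3
f 12 11 15
f 12 15 13
f 13 15 16
f 13 16 14
f 15 11 17
f 15 17 16
f 16 17 18
f 16 18 14
f 17 11 19
f 17 19 18
f 18 19 20
f 18 20 14
f 19 11 21
f 19 21 20
f 20 21 22
f 20 22 14
f 21 11 23
f 21 23 22
f 22 23 24
f 22 24 14
f 23 11 25
f 23 25 24
f 24 25 26
f 24 26 14
f 25 11 27
f 25 27 26
f 26 27 28
f 26 28 14
f 27 11 29
f 27 29 28
f 28 29 30
f 28 30 14
f 29 11 31
f 29 31 30
f 30 31 32
f 30 32 14
f 31 11 33
f 31 33 32
f 32 33 34
f 32 34 14
f 33 11 35
f 33 35 34
f 34 35 36
f 34 36 14
f 35 11 12
f 35 12 36
f 36 12 13
f 36 13 14
f 38 40 37
f 41 38 37
f 37 40 39
f 39 41 37
f 38 44 40
f 42 38 41
f 42 44 38
f 40 44 39
f 43 41 39
f 39 44 43
f 43 42 41
f 44 42 43
f 46 45 48
f 46 48 47
f 48 45 49
f 48 49 47
f 49 45 50
f 49 50 47
f 50 45 51
f 50 51 47
f 51 45 52
f 51 52 47
f 52 45 53
f 52 53 47
f 53 45 54
f 53 54 47
f 54 45 55
f 54 55 47
f 55 45 56
f 55 56 47
f 56 45 57
f 56 57 47
f 57 45 58
f 57 58 47
f 58 45 59
f 58 59 47
f 59 45 60
f 59 60 47
f 60 45 61
f 60 61 47
f 61 45 62
f 61 62 47
f 62 45 46
f 62 46 47
f 64 66 63
f 67 64 63
f 63 66 65
f 65 67 63
f 64 70 66
f 68 64 67
f 68 70 64
f 66 70 65
f 69 67 65
f 65 70 69
f 69 68 67
f 70 68 69



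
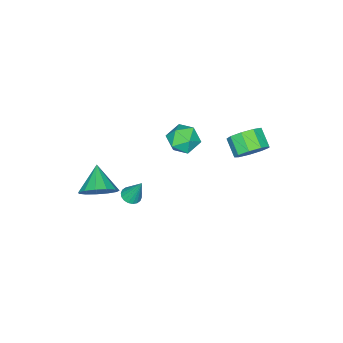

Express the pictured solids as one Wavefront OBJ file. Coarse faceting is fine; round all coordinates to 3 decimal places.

v -2.521 0.25 0.24
v -1.717 0.101 0.814
v -2.483 -1.301 -0.214
v -1.679 -1.45 0.36
v -2.568 -1.273 0.781
v -2.591 -0.315 1.062
v -1.609 -0.885 -0.462
v -1.632 0.073 -0.181
v -1.153 -0.601 0.38
v -1.746 -0.84 1.148
v -2.454 -0.36 -0.548
v -3.047 -0.599 0.22
v 0.756 -1.792 -3.159
v 1.109 -2.202 -2.952
v 0.684 -1.108 -1.681
v 1.273 -2.019 -3.029
v 1.335 -1.79 -3.132
v 1.282 -1.562 -3.24
v 1.125 -1.379 -3.332
v 0.895 -1.278 -3.39
v 0.637 -1.278 -3.402
v 0.403 -1.381 -3.366
v 0.238 -1.564 -3.289
v 0.177 -1.793 -3.187
v 0.229 -2.021 -3.079
v 0.387 -2.204 -2.986
v 0.617 -2.305 -2.929
v 0.875 -2.305 -2.916
v 2.315 -2.667 -2.138
v 2.904 -2.384 -1.278
v 1.345 -3.613 -1.162
v 2.458 -1.973 -1.323
v 1.966 -1.782 -1.627
v 1.585 -1.872 -2.093
v 1.436 -2.215 -2.573
v 1.566 -2.701 -2.915
v 1.934 -3.176 -3.011
v 2.423 -3.49 -2.829
v 2.877 -3.542 -2.428
v 3.153 -3.317 -1.935
v 3.163 -2.885 -1.506
v -1.498 4.281 2.768
v -0.892 4.51 3.464
v -1.336 3.668 4.127
v -1.942 3.439 3.432
v -1.443 4.85 3.527
v -1.886 4.008 4.191
v -2.019 4.924 3.236
v -2.462 4.082 3.899
v -2.351 4.697 2.726
v -2.795 3.855 3.389
v -2.285 4.275 2.235
v -2.728 3.434 2.899
v -1.85 3.857 1.995
v -2.294 3.015 2.658
v -1.251 3.636 2.116
v -1.694 2.794 2.779
v -0.767 3.718 2.542
v -1.211 2.876 3.206
v -0.626 4.063 3.075
v -1.069 3.221 3.738
f 1 12 6
f 1 6 2
f 1 2 8
f 1 8 11
f 1 11 12
f 2 6 10
f 6 12 5
f 12 11 3
f 11 8 7
f 8 2 9
f 4 10 5
f 4 5 3
f 4 3 7
f 4 7 9
f 4 9 10
f 5 10 6
f 3 5 12
f 7 3 11
f 9 7 8
f 10 9 2
f 14 13 16
f 14 16 15
f 16 13 17
f 16 17 15
f 17 13 18
f 17 18 15
f 18 13 19
f 18 19 15
f 19 13 20
f 19 20 15
f 20 13 21
f 20 21 15
f 21 13 22
f 21 22 15
f 22 13 23
f 22 23 15
f 23 13 24
f 23 24 15
f 24 13 25
f 24 25 15
f 25 13 26
f 25 26 15
f 26 13 27
f 26 27 15
f 27 13 28
f 27 28 15
f 28 13 14
f 28 14 15
f 30 29 32
f 30 32 31
f 32 29 33
f 32 33 31
f 33 29 34
f 33 34 31
f 34 29 35
f 34 35 31
f 35 29 36
f 35 36 31
f 36 29 37
f 36 37 31
f 37 29 38
f 37 38 31
f 38 29 39
f 38 39 31
f 39 29 40
f 39 40 31
f 40 29 41
f 40 41 31
f 41 29 30
f 41 30 31
f 43 42 46
f 43 46 44
f 44 46 47
f 44 47 45
f 46 42 48
f 46 48 47
f 47 48 49
f 47 49 45
f 48 42 50
f 48 50 49
f 49 50 51
f 49 51 45
f 50 42 52
f 50 52 51
f 51 52 53
f 51 53 45
f 52 42 54
f 52 54 53
f 53 54 55
f 53 55 45
f 54 42 56
f 54 56 55
f 55 56 57
f 55 57 45
f 56 42 58
f 56 58 57
f 57 58 59
f 57 59 45
f 58 42 60
f 58 60 59
f 59 60 61
f 59 61 45
f 60 42 43
f 60 43 61
f 61 43 44
f 61 44 45



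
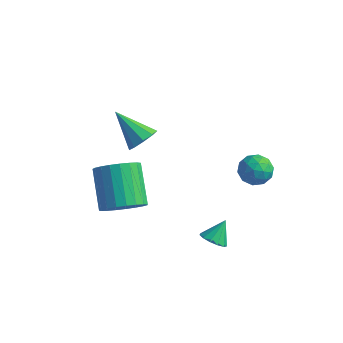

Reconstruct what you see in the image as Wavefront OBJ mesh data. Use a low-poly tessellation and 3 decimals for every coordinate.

v 3.102 -4.226 -4.054
v 3.57 -4.596 -3.823
v 3.238 -3.514 -3.186
v 3.728 -4.358 -4.044
v 3.687 -4.078 -4.267
v 3.46 -3.845 -4.423
v 3.119 -3.733 -4.461
v 2.773 -3.777 -4.37
v 2.531 -3.964 -4.179
v 2.471 -4.234 -3.948
v 2.61 -4.501 -3.75
v 2.906 -4.681 -3.649
v 3.264 -4.717 -3.676
v 2.269 -0.963 -2.089
v 2.785 -0.406 -2.398
v 3.255 -1.474 -1.362
v 3.771 -0.917 -1.671
v 3.174 -0.684 -1.16
v 2.564 -0.368 -1.608
v 3.476 -1.512 -2.152
v 2.866 -1.196 -2.6
v 3.531 -0.745 -2.436
v 3.344 -0.233 -1.823
v 2.696 -1.647 -1.937
v 2.509 -1.135 -1.324
v 2.44 -0.64 -2.307
v 3.6 -1.24 -1.453
v 3.249 -1.103 -1.152
v 3.552 -0.776 -1.334
v 2.311 -0.618 -1.843
v 2.614 -0.29 -2.025
v 2.843 -0.453 -1.297
v 3.426 -1.59 -1.735
v 3.729 -1.262 -1.917
v 2.488 -1.104 -2.426
v 2.791 -0.777 -2.608
v 3.197 -1.427 -2.463
v 3.182 -0.511 -2.511
v 3.762 -0.812 -2.084
v 3.588 -1.162 -2.367
v 3.23 -0.976 -2.63
v 3.073 -0.21 -2.151
v 3.652 -0.511 -1.724
v 3.301 -0.374 -1.423
v 2.943 -0.188 -1.687
v 3.511 -0.41 -2.174
v 2.388 -1.369 -2.036
v 2.967 -1.67 -1.609
v 3.097 -1.692 -2.073
v 2.739 -1.506 -2.337
v 2.278 -1.068 -1.676
v 2.858 -1.369 -1.249
v 2.81 -0.904 -1.13
v 2.452 -0.718 -1.393
v 2.529 -1.47 -1.586
v -0.833 -3.675 0.155
v -0.453 -4.135 0.626
v -2.267 -3.665 1.325
v -0.353 -3.639 0.743
v -0.478 -3.159 0.586
v -0.769 -2.921 0.227
v -1.09 -3.035 -0.165
v -1.291 -3.449 -0.408
v -1.277 -3.968 -0.387
v -1.056 -4.35 -0.112
v -0.73 -4.416 0.288
v -1.271 -4.538 -4.038
v -0.513 -4.65 -3.32
v -1.671 -3.533 -1.924
v -2.429 -3.422 -2.642
v -0.396 -4.279 -3.519
v -1.554 -3.163 -2.123
v -0.43 -3.953 -3.808
v -1.588 -2.837 -2.412
v -0.609 -3.729 -4.136
v -1.768 -2.612 -2.74
v -0.903 -3.644 -4.448
v -2.061 -2.528 -3.052
v -1.261 -3.714 -4.689
v -2.419 -2.598 -3.293
v -1.62 -3.927 -4.817
v -2.778 -2.81 -3.421
v -1.919 -4.245 -4.81
v -3.077 -3.128 -3.414
v -2.106 -4.614 -4.67
v -3.264 -3.497 -3.274
v -2.148 -4.97 -4.421
v -3.306 -3.853 -3.025
v -2.039 -5.251 -4.105
v -3.197 -4.134 -2.709
v -1.797 -5.409 -3.778
v -2.955 -4.293 -2.382
v -1.464 -5.416 -3.496
v -2.622 -4.3 -2.1
v -1.098 -5.272 -3.307
v -2.256 -4.156 -1.911
v -0.761 -5.001 -3.245
v -1.919 -3.884 -1.849
f 2 1 4
f 2 4 3
f 4 1 5
f 4 5 3
f 5 1 6
f 5 6 3
f 6 1 7
f 6 7 3
f 7 1 8
f 7 8 3
f 8 1 9
f 8 9 3
f 9 1 10
f 9 10 3
f 10 1 11
f 10 11 3
f 11 1 12
f 11 12 3
f 12 1 13
f 12 13 3
f 13 1 2
f 13 2 3
f 14 51 30
f 51 25 54
f 30 54 19
f 51 54 30
f 14 30 26
f 30 19 31
f 26 31 15
f 30 31 26
f 14 26 35
f 26 15 36
f 35 36 21
f 26 36 35
f 14 35 47
f 35 21 50
f 47 50 24
f 35 50 47
f 14 47 51
f 47 24 55
f 51 55 25
f 47 55 51
f 15 31 42
f 31 19 45
f 42 45 23
f 31 45 42
f 19 54 32
f 54 25 53
f 32 53 18
f 54 53 32
f 25 55 52
f 55 24 48
f 52 48 16
f 55 48 52
f 24 50 49
f 50 21 37
f 49 37 20
f 50 37 49
f 21 36 41
f 36 15 38
f 41 38 22
f 36 38 41
f 17 43 29
f 43 23 44
f 29 44 18
f 43 44 29
f 17 29 27
f 29 18 28
f 27 28 16
f 29 28 27
f 17 27 34
f 27 16 33
f 34 33 20
f 27 33 34
f 17 34 39
f 34 20 40
f 39 40 22
f 34 40 39
f 17 39 43
f 39 22 46
f 43 46 23
f 39 46 43
f 18 44 32
f 44 23 45
f 32 45 19
f 44 45 32
f 16 28 52
f 28 18 53
f 52 53 25
f 28 53 52
f 20 33 49
f 33 16 48
f 49 48 24
f 33 48 49
f 22 40 41
f 40 20 37
f 41 37 21
f 40 37 41
f 23 46 42
f 46 22 38
f 42 38 15
f 46 38 42
f 57 56 59
f 57 59 58
f 59 56 60
f 59 60 58
f 60 56 61
f 60 61 58
f 61 56 62
f 61 62 58
f 62 56 63
f 62 63 58
f 63 56 64
f 63 64 58
f 64 56 65
f 64 65 58
f 65 56 66
f 65 66 58
f 66 56 57
f 66 57 58
f 68 67 71
f 68 71 69
f 69 71 72
f 69 72 70
f 71 67 73
f 71 73 72
f 72 73 74
f 72 74 70
f 73 67 75
f 73 75 74
f 74 75 76
f 74 76 70
f 75 67 77
f 75 77 76
f 76 77 78
f 76 78 70
f 77 67 79
f 77 79 78
f 78 79 80
f 78 80 70
f 79 67 81
f 79 81 80
f 80 81 82
f 80 82 70
f 81 67 83
f 81 83 82
f 82 83 84
f 82 84 70
f 83 67 85
f 83 85 84
f 84 85 86
f 84 86 70
f 85 67 87
f 85 87 86
f 86 87 88
f 86 88 70
f 87 67 89
f 87 89 88
f 88 89 90
f 88 90 70
f 89 67 91
f 89 91 90
f 90 91 92
f 90 92 70
f 91 67 93
f 91 93 92
f 92 93 94
f 92 94 70
f 93 67 95
f 93 95 94
f 94 95 96
f 94 96 70
f 95 67 97
f 95 97 96
f 96 97 98
f 96 98 70
f 97 67 68
f 97 68 98
f 98 68 69
f 98 69 70

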